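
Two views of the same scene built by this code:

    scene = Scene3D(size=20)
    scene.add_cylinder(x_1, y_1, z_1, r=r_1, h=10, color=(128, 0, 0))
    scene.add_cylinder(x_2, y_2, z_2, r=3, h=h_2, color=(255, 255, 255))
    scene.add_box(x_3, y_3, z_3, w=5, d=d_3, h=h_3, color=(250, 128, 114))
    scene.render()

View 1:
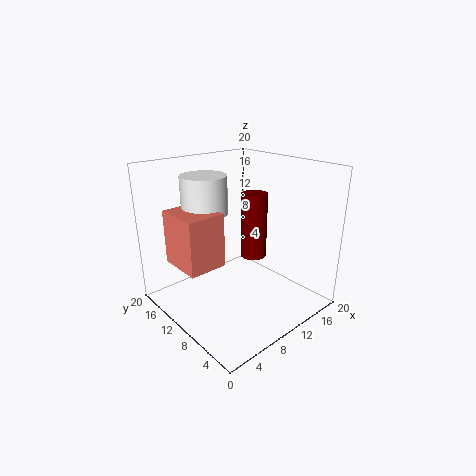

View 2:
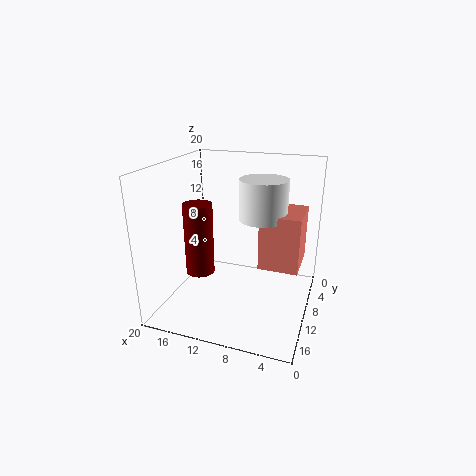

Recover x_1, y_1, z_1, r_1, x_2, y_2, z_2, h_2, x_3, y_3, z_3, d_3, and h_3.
x_1 = 15; y_1 = 12; z_1 = 5; r_1 = 2; x_2 = 6; y_2 = 12; z_2 = 14; h_2 = 5; x_3 = 1; y_3 = 8; z_3 = 8; d_3 = 6; h_3 = 7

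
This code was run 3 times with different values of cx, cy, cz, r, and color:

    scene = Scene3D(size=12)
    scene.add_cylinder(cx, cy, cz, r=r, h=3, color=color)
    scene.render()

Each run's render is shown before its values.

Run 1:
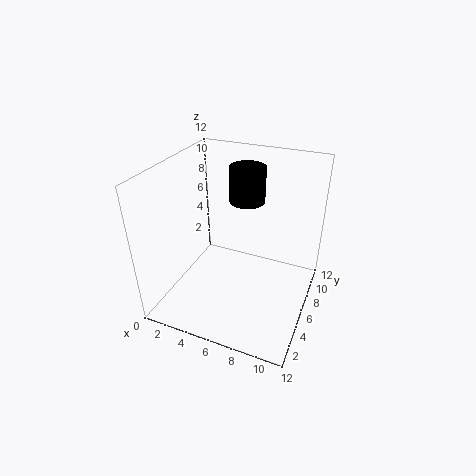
cx = 6
cy = 8
cz = 8.5
r = 1.5
color = 'black'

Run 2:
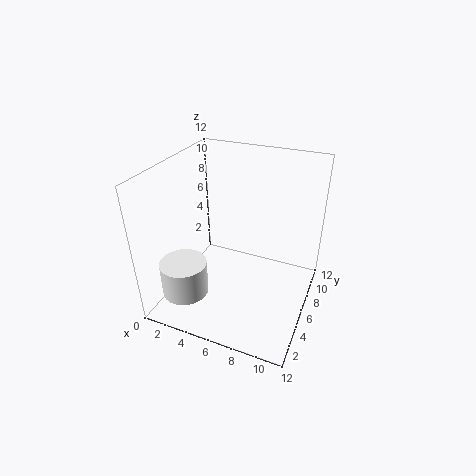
cx = 2
cy = 3.5
cz = 1
r = 2
color = 'white'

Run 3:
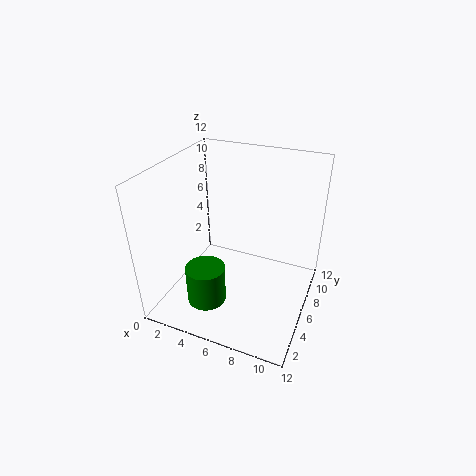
cx = 5
cy = 2
cz = 2.5
r = 1.5
color = 'green'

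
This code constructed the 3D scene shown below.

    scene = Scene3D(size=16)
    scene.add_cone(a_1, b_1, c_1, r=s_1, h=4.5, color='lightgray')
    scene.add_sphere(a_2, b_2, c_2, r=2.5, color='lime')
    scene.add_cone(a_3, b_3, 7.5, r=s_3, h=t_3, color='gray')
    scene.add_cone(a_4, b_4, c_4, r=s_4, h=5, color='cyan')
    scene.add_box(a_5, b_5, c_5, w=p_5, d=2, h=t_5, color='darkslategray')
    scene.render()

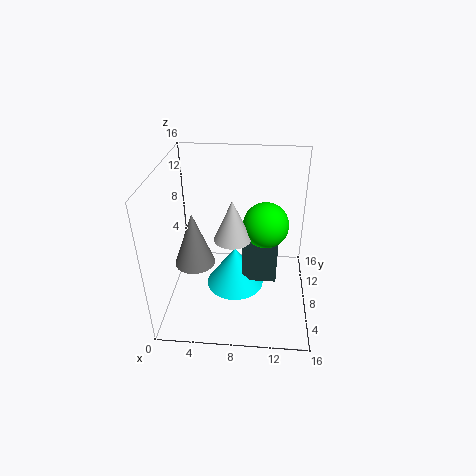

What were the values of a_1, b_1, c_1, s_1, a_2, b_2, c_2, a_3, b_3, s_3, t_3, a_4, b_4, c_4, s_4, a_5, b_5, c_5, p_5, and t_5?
a_1 = 7.5, b_1 = 7, c_1 = 8.5, s_1 = 2, a_2 = 11, b_2 = 8.5, c_2 = 9.5, a_3 = 4, b_3 = 4, s_3 = 2, t_3 = 5.5, a_4 = 7.5, b_4 = 9.5, c_4 = 0.5, s_4 = 3.5, a_5 = 8.5, b_5 = 8, c_5 = 2, p_5 = 4, t_5 = 6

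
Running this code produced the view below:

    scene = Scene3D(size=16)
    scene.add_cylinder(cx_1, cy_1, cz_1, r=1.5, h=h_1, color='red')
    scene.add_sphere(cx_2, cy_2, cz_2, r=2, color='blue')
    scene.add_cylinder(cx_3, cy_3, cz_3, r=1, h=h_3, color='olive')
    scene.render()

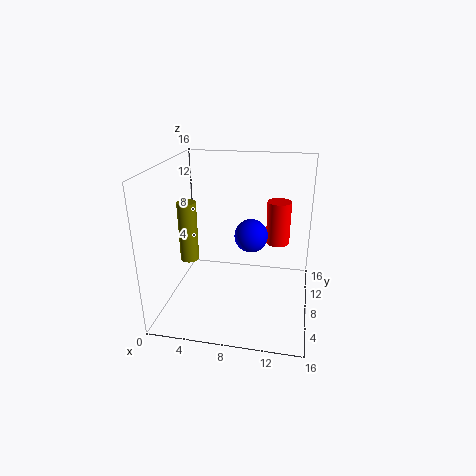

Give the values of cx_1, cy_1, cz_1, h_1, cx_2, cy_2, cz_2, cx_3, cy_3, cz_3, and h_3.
cx_1 = 12; cy_1 = 14; cz_1 = 5; h_1 = 5.5; cx_2 = 9; cy_2 = 11; cz_2 = 7; cx_3 = 3; cy_3 = 6; cz_3 = 6; h_3 = 6.5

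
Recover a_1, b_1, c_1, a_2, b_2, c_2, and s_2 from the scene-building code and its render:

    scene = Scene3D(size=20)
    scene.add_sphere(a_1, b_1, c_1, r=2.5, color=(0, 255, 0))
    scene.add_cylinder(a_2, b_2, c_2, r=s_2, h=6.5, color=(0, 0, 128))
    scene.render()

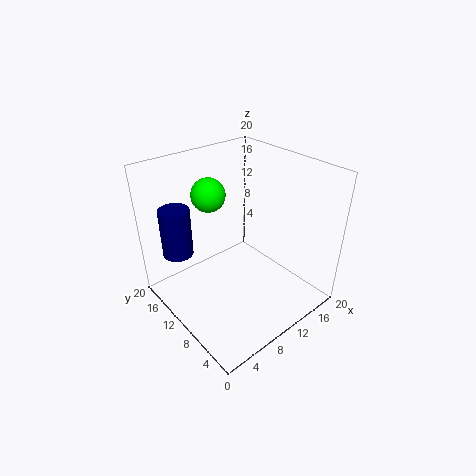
a_1 = 9.5, b_1 = 16, c_1 = 14.5, a_2 = 2.5, b_2 = 13.5, c_2 = 9, s_2 = 2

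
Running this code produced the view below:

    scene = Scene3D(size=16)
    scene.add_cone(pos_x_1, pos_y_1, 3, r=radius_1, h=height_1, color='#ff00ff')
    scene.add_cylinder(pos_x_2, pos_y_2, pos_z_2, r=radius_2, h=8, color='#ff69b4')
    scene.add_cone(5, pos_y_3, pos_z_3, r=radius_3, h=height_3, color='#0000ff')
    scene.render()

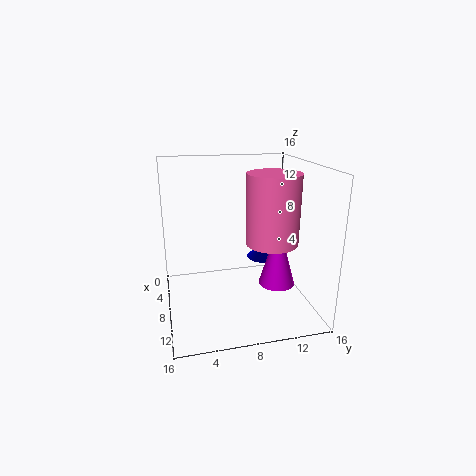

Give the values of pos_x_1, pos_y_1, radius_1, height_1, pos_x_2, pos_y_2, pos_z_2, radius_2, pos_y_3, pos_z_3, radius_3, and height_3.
pos_x_1 = 10
pos_y_1 = 12
radius_1 = 2
height_1 = 7
pos_x_2 = 8
pos_y_2 = 12
pos_z_2 = 7
radius_2 = 3
pos_y_3 = 12
pos_z_3 = 4
radius_3 = 2
height_3 = 2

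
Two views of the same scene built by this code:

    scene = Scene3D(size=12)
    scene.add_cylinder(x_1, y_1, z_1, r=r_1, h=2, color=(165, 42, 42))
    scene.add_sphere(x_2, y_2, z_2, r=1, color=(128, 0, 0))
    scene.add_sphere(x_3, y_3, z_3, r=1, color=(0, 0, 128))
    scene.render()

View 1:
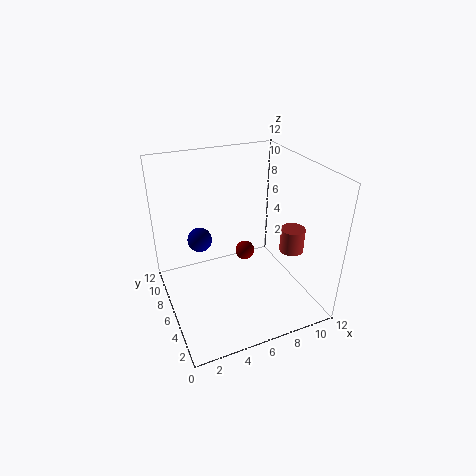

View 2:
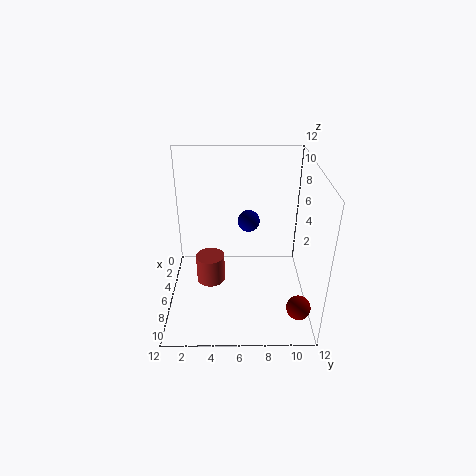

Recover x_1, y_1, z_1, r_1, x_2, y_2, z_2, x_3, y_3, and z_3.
x_1 = 10
y_1 = 4
z_1 = 5
r_1 = 1
x_2 = 9
y_2 = 11
z_2 = 1
x_3 = 3
y_3 = 7
z_3 = 6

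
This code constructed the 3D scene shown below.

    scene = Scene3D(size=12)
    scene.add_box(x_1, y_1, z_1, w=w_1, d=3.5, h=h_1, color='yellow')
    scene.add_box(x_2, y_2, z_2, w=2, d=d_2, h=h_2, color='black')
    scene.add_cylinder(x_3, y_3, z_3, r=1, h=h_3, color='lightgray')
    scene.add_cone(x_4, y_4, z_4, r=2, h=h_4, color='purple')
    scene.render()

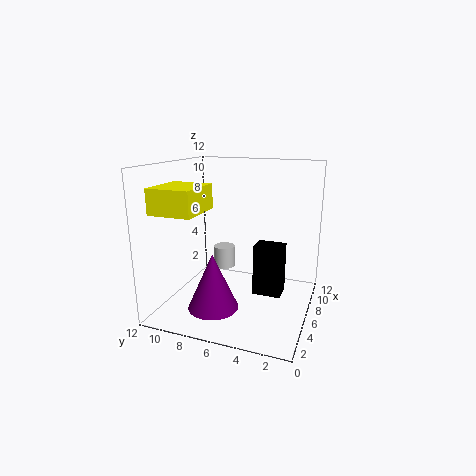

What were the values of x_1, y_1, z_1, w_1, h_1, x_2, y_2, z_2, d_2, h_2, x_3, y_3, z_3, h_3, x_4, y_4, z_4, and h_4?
x_1 = 1.5; y_1 = 8; z_1 = 8.5; w_1 = 4; h_1 = 2; x_2 = 7; y_2 = 2.5; z_2 = 0.5; d_2 = 2.5; h_2 = 4.5; x_3 = 9; y_3 = 8.5; z_3 = 2; h_3 = 2; x_4 = 3; y_4 = 7; z_4 = 1; h_4 = 4.5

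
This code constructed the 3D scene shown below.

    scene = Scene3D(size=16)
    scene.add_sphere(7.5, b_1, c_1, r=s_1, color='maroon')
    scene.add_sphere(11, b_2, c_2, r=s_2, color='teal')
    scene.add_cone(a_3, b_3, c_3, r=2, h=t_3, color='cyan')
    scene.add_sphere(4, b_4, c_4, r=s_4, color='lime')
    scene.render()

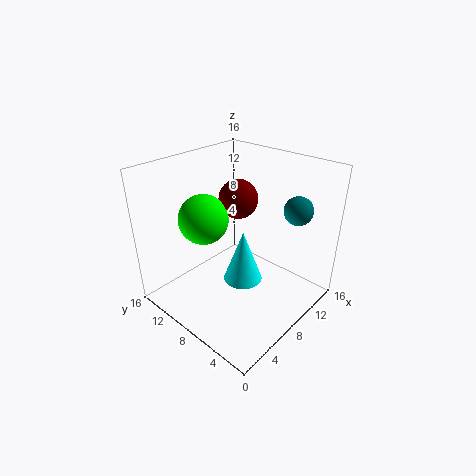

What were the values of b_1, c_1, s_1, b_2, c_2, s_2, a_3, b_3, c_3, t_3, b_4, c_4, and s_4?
b_1 = 7.5, c_1 = 13, s_1 = 2, b_2 = 2.5, c_2 = 12, s_2 = 1.5, a_3 = 6, b_3 = 5.5, c_3 = 5, t_3 = 5.5, b_4 = 9, c_4 = 11.5, s_4 = 2.5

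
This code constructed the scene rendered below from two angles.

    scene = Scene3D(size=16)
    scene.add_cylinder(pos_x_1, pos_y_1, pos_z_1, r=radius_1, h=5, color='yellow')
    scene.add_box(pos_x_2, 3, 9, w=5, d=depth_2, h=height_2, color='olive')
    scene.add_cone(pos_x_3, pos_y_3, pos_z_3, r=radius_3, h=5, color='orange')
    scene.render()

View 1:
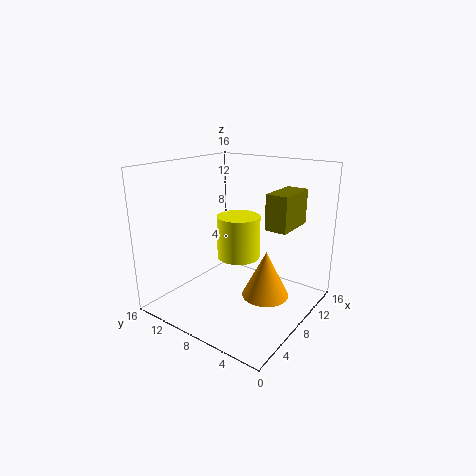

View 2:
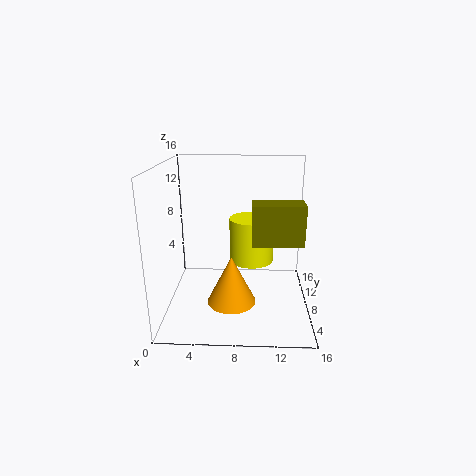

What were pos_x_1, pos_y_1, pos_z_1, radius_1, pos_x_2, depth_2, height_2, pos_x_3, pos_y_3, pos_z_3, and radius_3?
pos_x_1 = 9.5, pos_y_1 = 9, pos_z_1 = 5, radius_1 = 2.5, pos_x_2 = 9.5, depth_2 = 2.5, height_2 = 4, pos_x_3 = 7.5, pos_y_3 = 4, pos_z_3 = 2.5, radius_3 = 2.5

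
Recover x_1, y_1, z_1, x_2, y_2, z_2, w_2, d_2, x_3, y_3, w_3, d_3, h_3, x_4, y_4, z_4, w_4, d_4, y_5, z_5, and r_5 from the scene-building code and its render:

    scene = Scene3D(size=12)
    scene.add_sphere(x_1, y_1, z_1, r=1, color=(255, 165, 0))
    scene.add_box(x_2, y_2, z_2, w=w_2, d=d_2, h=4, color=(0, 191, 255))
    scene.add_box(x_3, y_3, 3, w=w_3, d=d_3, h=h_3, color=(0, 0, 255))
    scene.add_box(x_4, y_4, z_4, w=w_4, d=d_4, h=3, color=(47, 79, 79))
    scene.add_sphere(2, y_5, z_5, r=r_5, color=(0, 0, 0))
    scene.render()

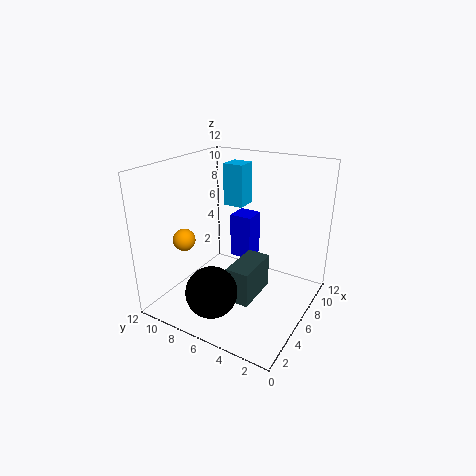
x_1 = 5, y_1 = 11, z_1 = 5, x_2 = 10, y_2 = 8, z_2 = 7, w_2 = 2, d_2 = 2, x_3 = 8, y_3 = 6, w_3 = 2, d_3 = 2, h_3 = 4, x_4 = 4, y_4 = 4, z_4 = 1, w_4 = 4, d_4 = 2, y_5 = 6, z_5 = 3, r_5 = 2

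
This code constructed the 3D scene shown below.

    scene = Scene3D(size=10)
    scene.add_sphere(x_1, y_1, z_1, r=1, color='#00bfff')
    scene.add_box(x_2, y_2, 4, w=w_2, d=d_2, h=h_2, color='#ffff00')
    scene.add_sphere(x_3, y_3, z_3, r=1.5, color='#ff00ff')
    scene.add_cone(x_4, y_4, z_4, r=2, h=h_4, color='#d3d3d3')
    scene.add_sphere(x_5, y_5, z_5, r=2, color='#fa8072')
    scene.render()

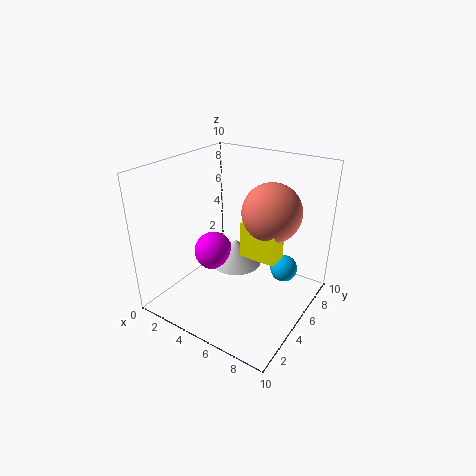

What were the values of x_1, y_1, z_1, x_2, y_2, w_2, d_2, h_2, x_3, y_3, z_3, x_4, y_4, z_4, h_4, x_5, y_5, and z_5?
x_1 = 7.5; y_1 = 7.5; z_1 = 2; x_2 = 5.5; y_2 = 4.5; w_2 = 2.5; d_2 = 1.5; h_2 = 2.5; x_3 = 2; y_3 = 6; z_3 = 2.5; x_4 = 3.5; y_4 = 7; z_4 = 1.5; h_4 = 2; x_5 = 7; y_5 = 6; z_5 = 7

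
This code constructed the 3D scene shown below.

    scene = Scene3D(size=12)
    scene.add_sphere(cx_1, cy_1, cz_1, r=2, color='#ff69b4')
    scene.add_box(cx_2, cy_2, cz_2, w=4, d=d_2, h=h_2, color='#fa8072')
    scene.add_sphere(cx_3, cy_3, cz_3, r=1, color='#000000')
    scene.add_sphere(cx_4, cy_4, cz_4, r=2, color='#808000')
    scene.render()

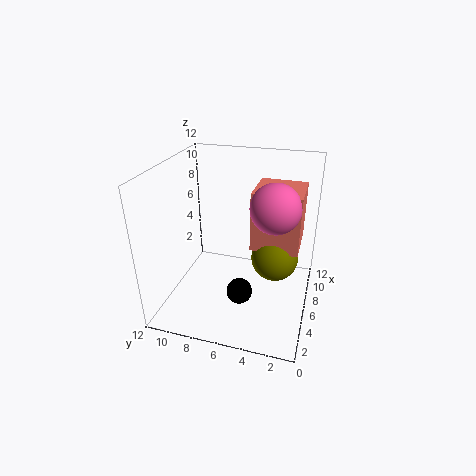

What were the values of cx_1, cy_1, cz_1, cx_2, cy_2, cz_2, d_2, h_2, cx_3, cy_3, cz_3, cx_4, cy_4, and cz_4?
cx_1 = 6, cy_1 = 3, cz_1 = 9, cx_2 = 6, cy_2 = 1, cz_2 = 5, d_2 = 4, h_2 = 5, cx_3 = 3, cy_3 = 5, cz_3 = 3, cx_4 = 7, cy_4 = 3, cz_4 = 4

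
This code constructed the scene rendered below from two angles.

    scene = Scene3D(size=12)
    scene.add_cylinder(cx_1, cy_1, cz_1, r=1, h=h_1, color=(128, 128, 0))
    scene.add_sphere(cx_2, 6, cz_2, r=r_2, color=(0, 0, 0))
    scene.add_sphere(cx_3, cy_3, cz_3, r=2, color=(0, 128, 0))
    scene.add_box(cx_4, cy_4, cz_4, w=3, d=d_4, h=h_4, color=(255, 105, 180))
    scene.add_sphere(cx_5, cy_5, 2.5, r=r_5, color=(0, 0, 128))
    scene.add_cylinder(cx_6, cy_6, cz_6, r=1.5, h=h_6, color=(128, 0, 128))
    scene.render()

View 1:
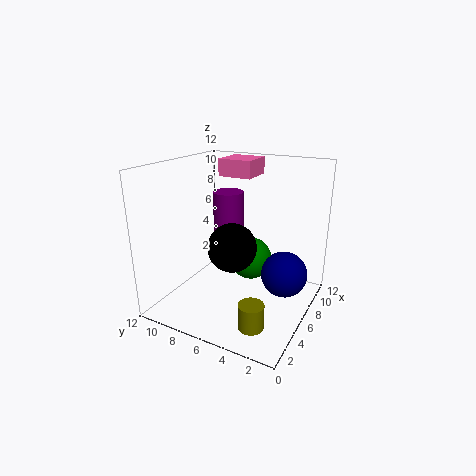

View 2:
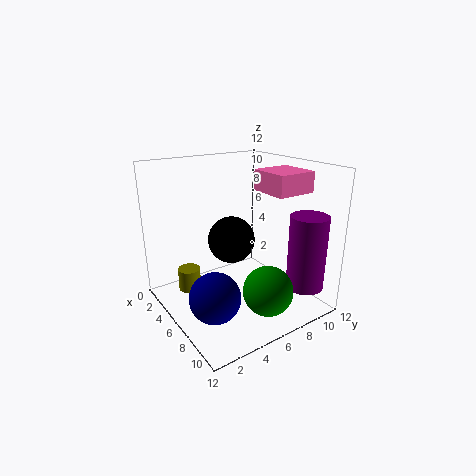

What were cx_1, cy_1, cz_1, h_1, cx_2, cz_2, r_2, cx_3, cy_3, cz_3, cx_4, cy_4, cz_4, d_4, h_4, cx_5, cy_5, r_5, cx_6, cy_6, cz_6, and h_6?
cx_1 = 2.5, cy_1 = 3, cz_1 = 0.5, h_1 = 2, cx_2 = 5, cz_2 = 5.5, r_2 = 2, cx_3 = 9.5, cy_3 = 6.5, cz_3 = 2.5, cx_4 = 8, cy_4 = 6, cz_4 = 10.5, d_4 = 3, h_4 = 1.5, cx_5 = 8, cy_5 = 2.5, r_5 = 2, cx_6 = 10.5, cy_6 = 9.5, cz_6 = 2.5, h_6 = 6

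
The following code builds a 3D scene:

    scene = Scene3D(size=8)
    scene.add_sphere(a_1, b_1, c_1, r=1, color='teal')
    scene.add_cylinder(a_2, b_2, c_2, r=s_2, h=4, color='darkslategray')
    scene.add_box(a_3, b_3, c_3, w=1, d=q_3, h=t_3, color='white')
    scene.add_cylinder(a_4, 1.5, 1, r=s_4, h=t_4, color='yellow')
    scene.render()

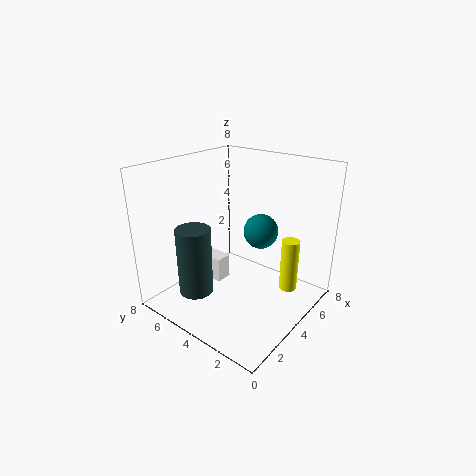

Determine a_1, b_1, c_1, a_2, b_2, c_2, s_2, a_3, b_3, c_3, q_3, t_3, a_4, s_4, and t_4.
a_1 = 5.5; b_1 = 3.5; c_1 = 4; a_2 = 2.5; b_2 = 6; c_2 = 0.5; s_2 = 1; a_3 = 4; b_3 = 5.5; c_3 = 0.5; q_3 = 1.5; t_3 = 1.5; a_4 = 5.5; s_4 = 0.5; t_4 = 3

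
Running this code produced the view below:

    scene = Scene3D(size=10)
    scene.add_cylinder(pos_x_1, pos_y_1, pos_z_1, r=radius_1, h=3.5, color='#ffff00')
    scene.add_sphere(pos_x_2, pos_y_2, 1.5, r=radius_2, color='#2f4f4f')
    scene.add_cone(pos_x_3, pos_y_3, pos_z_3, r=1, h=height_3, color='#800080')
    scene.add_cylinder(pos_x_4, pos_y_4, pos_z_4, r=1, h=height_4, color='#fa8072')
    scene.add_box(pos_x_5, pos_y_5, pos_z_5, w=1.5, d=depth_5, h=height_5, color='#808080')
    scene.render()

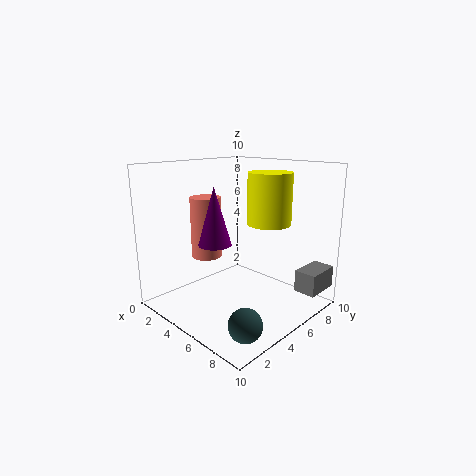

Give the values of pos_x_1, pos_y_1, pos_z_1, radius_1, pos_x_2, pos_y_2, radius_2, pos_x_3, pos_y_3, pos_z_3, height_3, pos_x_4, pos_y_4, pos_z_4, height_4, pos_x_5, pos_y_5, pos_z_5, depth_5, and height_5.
pos_x_1 = 6.5
pos_y_1 = 6.5
pos_z_1 = 6
radius_1 = 1.5
pos_x_2 = 9
pos_y_2 = 1.5
radius_2 = 1
pos_x_3 = 6
pos_y_3 = 2
pos_z_3 = 5.5
height_3 = 3.5
pos_x_4 = 4
pos_y_4 = 3
pos_z_4 = 4
height_4 = 4
pos_x_5 = 8.5
pos_y_5 = 7
pos_z_5 = 1.5
depth_5 = 2.5
height_5 = 1.5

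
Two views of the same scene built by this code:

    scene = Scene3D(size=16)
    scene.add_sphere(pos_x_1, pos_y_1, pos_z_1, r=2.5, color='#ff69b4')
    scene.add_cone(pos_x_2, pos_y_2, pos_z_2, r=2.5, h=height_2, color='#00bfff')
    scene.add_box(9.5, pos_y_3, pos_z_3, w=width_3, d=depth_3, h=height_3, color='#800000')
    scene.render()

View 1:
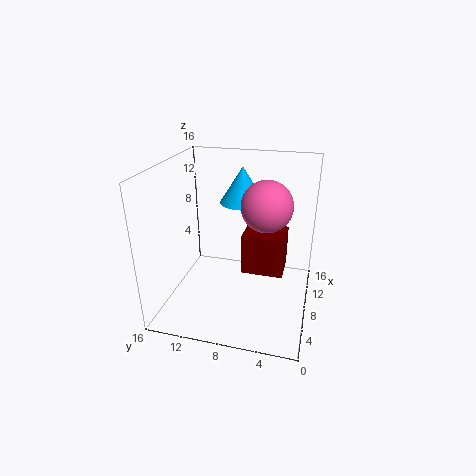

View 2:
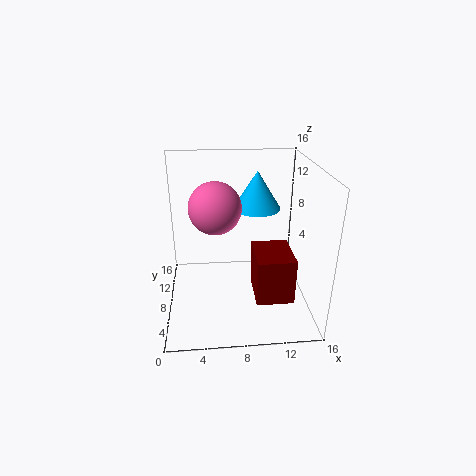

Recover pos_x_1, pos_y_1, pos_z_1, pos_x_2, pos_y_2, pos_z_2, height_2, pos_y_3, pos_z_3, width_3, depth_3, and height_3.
pos_x_1 = 5.5, pos_y_1 = 4.5, pos_z_1 = 13, pos_x_2 = 10, pos_y_2 = 8, pos_z_2 = 11.5, height_2 = 4, pos_y_3 = 3, pos_z_3 = 2.5, width_3 = 4, depth_3 = 5, height_3 = 5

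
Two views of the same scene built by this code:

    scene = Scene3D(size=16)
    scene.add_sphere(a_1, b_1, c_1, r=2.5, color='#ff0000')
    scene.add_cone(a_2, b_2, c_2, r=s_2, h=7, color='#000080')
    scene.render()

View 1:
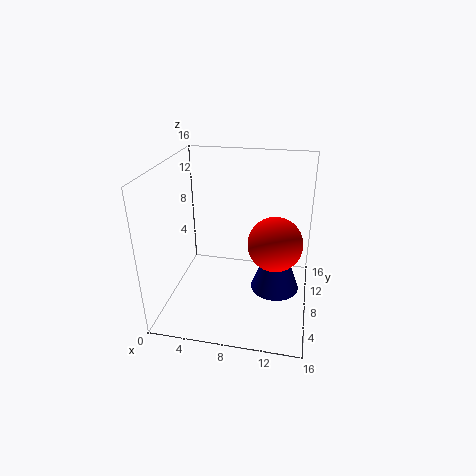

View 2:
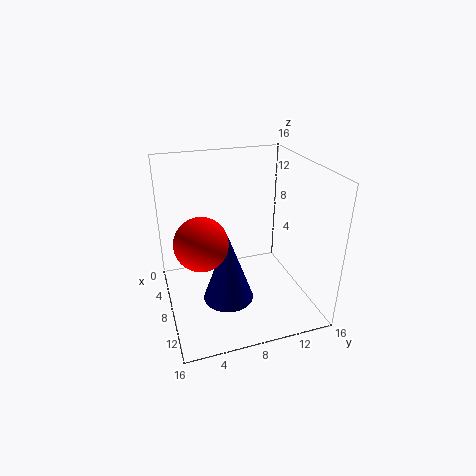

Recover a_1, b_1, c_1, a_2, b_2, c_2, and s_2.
a_1 = 12.5, b_1 = 3, c_1 = 10.5, a_2 = 12.5, b_2 = 5.5, c_2 = 4, s_2 = 2.5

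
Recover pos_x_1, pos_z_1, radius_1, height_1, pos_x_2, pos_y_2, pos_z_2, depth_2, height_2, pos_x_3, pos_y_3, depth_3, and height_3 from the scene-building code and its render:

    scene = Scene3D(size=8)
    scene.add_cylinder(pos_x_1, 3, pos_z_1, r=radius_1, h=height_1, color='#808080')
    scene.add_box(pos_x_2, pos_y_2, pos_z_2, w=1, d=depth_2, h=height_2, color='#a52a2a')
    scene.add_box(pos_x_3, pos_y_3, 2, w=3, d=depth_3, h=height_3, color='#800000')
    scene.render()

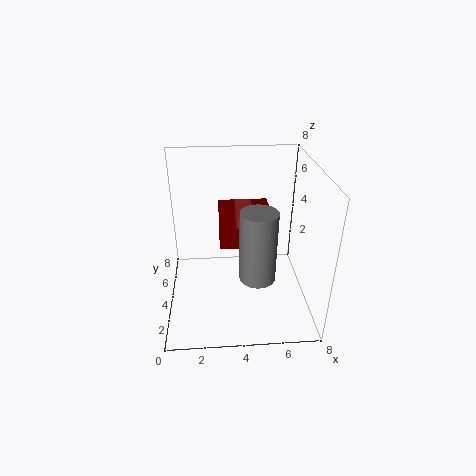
pos_x_1 = 5, pos_z_1 = 2, radius_1 = 1, height_1 = 4, pos_x_2 = 4, pos_y_2 = 5, pos_z_2 = 4, depth_2 = 2, height_2 = 1, pos_x_3 = 3, pos_y_3 = 6, depth_3 = 1, height_3 = 3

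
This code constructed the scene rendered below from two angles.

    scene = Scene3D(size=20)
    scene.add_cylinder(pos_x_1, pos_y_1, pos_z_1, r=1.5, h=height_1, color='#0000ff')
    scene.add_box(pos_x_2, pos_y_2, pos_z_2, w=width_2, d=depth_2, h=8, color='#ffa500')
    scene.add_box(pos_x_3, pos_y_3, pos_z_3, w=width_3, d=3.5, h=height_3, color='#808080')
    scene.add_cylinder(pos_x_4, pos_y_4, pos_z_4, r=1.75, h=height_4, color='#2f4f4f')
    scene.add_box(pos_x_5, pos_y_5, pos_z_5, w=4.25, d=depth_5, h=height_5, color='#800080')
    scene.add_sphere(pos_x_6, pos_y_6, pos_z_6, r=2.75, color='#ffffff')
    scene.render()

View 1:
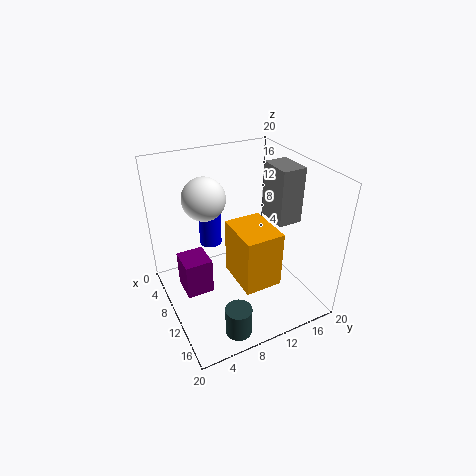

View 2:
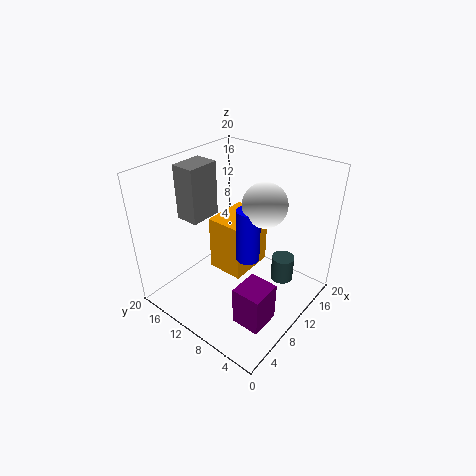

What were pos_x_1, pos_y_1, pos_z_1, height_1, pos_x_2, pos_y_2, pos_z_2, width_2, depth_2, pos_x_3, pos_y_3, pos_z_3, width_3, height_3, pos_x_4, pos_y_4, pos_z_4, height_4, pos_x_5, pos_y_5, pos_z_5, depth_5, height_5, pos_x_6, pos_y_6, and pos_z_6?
pos_x_1 = 8
pos_y_1 = 6.75
pos_z_1 = 9.25
height_1 = 7
pos_x_2 = 8.5
pos_y_2 = 8.75
pos_z_2 = 4.25
width_2 = 6.75
depth_2 = 5.25
pos_x_3 = 7.25
pos_y_3 = 15.5
pos_z_3 = 11.25
width_3 = 4.75
height_3 = 8
pos_x_4 = 17
pos_y_4 = 6.5
pos_z_4 = 0.25
height_4 = 4
pos_x_5 = 4.5
pos_y_5 = 2.5
pos_z_5 = 0.75
depth_5 = 4
height_5 = 5.5
pos_x_6 = 9.5
pos_y_6 = 5.5
pos_z_6 = 16.75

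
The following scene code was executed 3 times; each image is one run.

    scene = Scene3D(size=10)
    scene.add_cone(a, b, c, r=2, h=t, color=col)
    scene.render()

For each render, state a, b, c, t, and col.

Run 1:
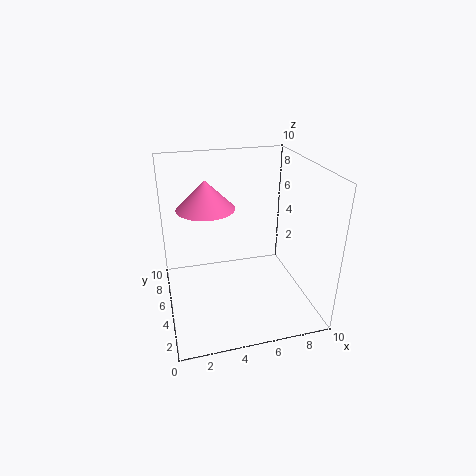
a = 3, b = 6, c = 7, t = 2, col = 'hotpink'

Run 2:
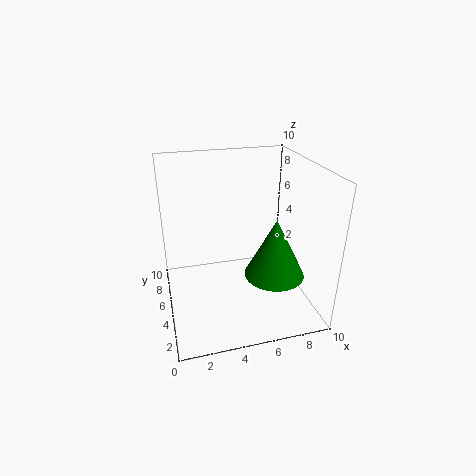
a = 7, b = 3, c = 3, t = 4, col = 'green'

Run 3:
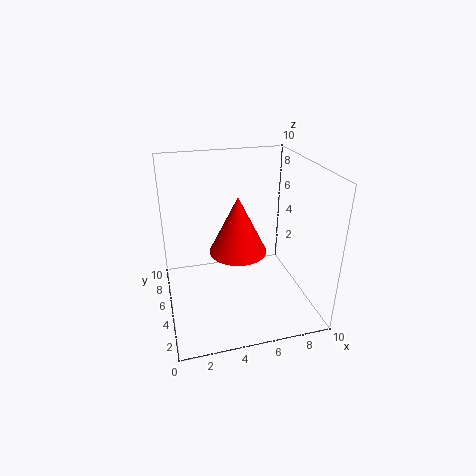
a = 5, b = 5, c = 4, t = 4, col = 'red'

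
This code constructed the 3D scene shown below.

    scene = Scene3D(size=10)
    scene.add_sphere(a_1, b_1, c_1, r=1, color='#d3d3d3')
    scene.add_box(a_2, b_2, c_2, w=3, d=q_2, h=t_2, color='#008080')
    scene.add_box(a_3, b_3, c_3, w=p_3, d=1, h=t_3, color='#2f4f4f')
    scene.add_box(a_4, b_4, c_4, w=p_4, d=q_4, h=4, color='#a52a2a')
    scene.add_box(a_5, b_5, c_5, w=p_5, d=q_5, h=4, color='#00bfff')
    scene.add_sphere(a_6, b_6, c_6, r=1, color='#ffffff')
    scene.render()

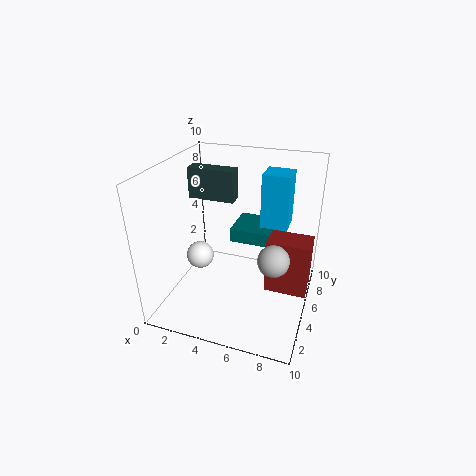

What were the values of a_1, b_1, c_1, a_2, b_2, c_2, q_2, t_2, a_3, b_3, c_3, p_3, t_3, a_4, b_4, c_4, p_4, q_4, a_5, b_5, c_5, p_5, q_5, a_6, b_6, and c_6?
a_1 = 8, b_1 = 3, c_1 = 5, a_2 = 4, b_2 = 6, c_2 = 4, q_2 = 3, t_2 = 1, a_3 = 2, b_3 = 4, c_3 = 8, p_3 = 3, t_3 = 2, a_4 = 7, b_4 = 5, c_4 = 1, p_4 = 3, q_4 = 2, a_5 = 6, b_5 = 7, c_5 = 5, p_5 = 2, q_5 = 2, a_6 = 2, b_6 = 5, c_6 = 3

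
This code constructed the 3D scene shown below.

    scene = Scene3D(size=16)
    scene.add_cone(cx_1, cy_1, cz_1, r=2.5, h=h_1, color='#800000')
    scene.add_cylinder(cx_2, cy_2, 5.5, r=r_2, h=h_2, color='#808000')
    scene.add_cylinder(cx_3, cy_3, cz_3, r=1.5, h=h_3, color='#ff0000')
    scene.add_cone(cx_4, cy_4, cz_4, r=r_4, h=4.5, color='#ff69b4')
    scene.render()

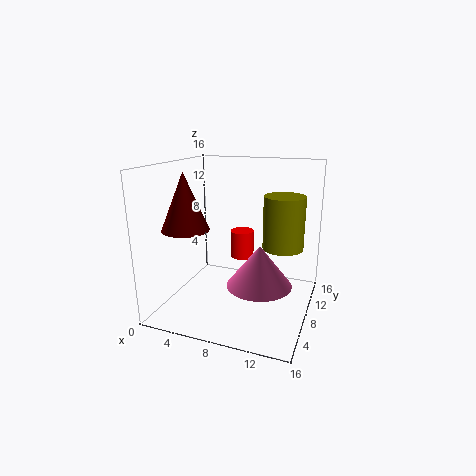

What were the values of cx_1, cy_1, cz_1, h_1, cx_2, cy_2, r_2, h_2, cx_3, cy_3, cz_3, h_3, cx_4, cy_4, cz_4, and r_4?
cx_1 = 3.5
cy_1 = 4.5
cz_1 = 9.5
h_1 = 6
cx_2 = 12
cy_2 = 13
r_2 = 2.5
h_2 = 6.5
cx_3 = 6.5
cy_3 = 13.5
cz_3 = 3.5
h_3 = 3.5
cx_4 = 11
cy_4 = 6.5
cz_4 = 3.5
r_4 = 3.5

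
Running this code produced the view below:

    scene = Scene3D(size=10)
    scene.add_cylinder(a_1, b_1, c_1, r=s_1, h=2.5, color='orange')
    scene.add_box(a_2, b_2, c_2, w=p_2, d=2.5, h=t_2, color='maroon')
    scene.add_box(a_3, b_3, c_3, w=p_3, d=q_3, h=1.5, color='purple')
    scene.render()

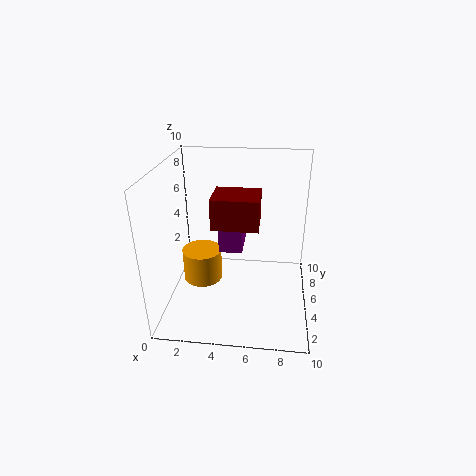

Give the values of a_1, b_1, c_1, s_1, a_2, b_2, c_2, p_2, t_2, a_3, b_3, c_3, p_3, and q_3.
a_1 = 2, b_1 = 6.5, c_1 = 0.5, s_1 = 1.5, a_2 = 3.5, b_2 = 3, c_2 = 6.5, p_2 = 3, t_2 = 2, a_3 = 4, b_3 = 3, c_3 = 5, p_3 = 1.5, q_3 = 2.5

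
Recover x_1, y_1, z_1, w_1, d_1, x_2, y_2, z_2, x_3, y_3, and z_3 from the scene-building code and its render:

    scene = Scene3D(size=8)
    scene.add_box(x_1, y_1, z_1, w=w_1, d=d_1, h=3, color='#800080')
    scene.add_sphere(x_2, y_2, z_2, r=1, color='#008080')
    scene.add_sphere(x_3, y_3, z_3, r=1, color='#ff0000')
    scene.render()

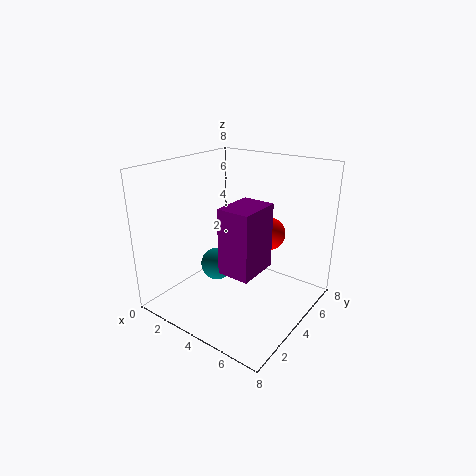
x_1 = 5.5, y_1 = 0.5, z_1 = 4, w_1 = 1.5, d_1 = 2, x_2 = 2, y_2 = 4.5, z_2 = 1.5, x_3 = 4.5, y_3 = 6.5, z_3 = 3.5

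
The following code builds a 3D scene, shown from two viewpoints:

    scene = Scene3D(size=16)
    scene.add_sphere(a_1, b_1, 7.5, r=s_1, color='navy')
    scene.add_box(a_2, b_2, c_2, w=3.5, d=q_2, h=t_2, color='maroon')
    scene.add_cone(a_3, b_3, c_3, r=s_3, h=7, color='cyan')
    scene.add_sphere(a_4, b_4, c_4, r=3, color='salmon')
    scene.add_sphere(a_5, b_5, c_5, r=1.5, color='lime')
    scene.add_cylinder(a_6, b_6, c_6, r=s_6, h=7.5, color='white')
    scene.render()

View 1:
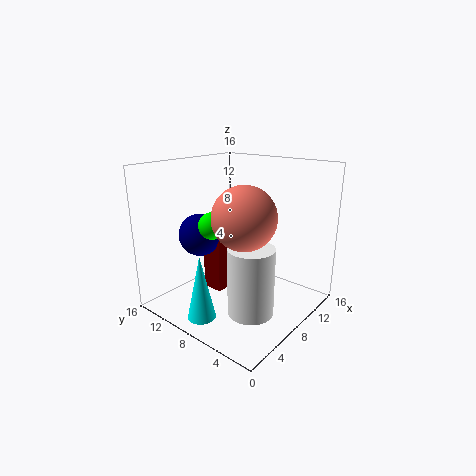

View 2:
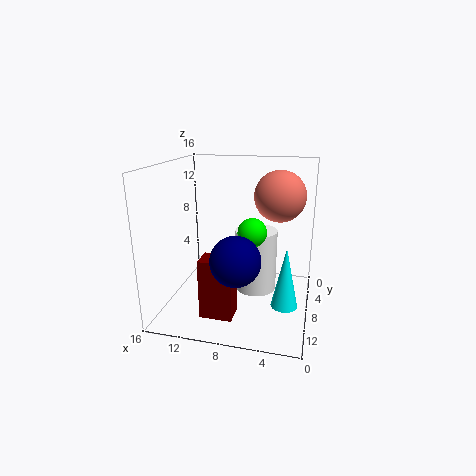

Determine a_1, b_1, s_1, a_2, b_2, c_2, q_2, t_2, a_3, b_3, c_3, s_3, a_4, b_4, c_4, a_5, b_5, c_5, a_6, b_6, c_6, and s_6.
a_1 = 7
b_1 = 13
s_1 = 2.5
a_2 = 7.5
b_2 = 10.5
c_2 = 0.5
q_2 = 2.5
t_2 = 6.5
a_3 = 2.5
b_3 = 8.5
c_3 = 0.5
s_3 = 1.5
a_4 = 4
b_4 = 4
c_4 = 12
a_5 = 6
b_5 = 10
c_5 = 9.5
a_6 = 6.5
b_6 = 5
c_6 = 0.5
s_6 = 2.5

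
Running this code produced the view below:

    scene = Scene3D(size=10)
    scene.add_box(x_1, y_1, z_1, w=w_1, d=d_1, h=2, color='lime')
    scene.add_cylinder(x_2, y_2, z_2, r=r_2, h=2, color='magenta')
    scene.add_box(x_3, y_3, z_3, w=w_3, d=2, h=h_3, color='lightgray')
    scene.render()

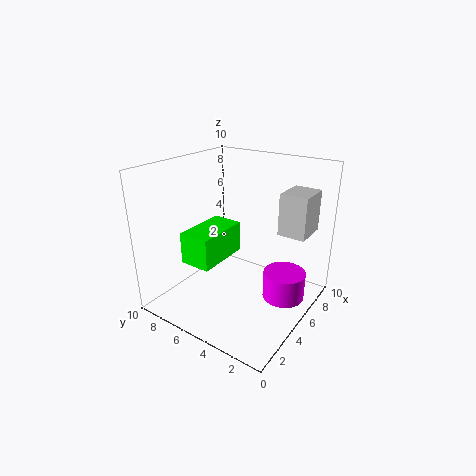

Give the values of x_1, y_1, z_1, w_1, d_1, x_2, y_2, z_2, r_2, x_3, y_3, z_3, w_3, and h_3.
x_1 = 1; y_1 = 4.5; z_1 = 4.5; w_1 = 3.5; d_1 = 2; x_2 = 6.5; y_2 = 2; z_2 = 0.5; r_2 = 1.5; x_3 = 7; y_3 = 1; z_3 = 5; w_3 = 2.5; h_3 = 3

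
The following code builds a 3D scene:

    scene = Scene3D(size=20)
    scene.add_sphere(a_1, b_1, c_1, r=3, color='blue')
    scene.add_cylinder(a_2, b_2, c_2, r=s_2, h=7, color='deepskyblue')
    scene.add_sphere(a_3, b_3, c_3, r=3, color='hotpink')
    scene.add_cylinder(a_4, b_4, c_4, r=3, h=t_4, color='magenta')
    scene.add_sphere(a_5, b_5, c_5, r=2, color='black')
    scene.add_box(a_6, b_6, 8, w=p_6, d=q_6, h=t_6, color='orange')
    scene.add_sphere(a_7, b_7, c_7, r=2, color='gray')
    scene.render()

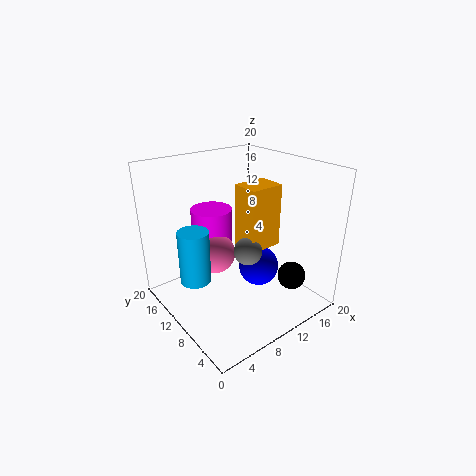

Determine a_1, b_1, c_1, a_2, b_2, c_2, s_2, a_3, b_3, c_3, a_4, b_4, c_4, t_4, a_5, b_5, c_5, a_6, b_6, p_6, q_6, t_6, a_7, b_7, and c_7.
a_1 = 14, b_1 = 10, c_1 = 4, a_2 = 3, b_2 = 10, c_2 = 6, s_2 = 2, a_3 = 8, b_3 = 13, c_3 = 7, a_4 = 9, b_4 = 15, c_4 = 6, t_4 = 7, a_5 = 16, b_5 = 5, c_5 = 4, a_6 = 11, b_6 = 8, p_6 = 5, q_6 = 4, t_6 = 9, a_7 = 11, b_7 = 9, c_7 = 8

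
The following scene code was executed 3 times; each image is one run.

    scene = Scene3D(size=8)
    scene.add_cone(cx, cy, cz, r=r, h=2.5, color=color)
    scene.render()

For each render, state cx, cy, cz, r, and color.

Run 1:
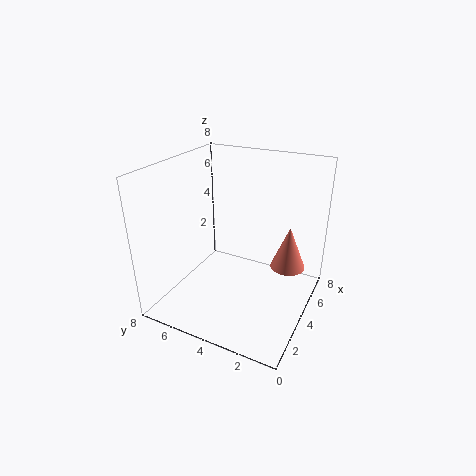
cx = 5.5, cy = 1.5, cz = 2, r = 1, color = 'salmon'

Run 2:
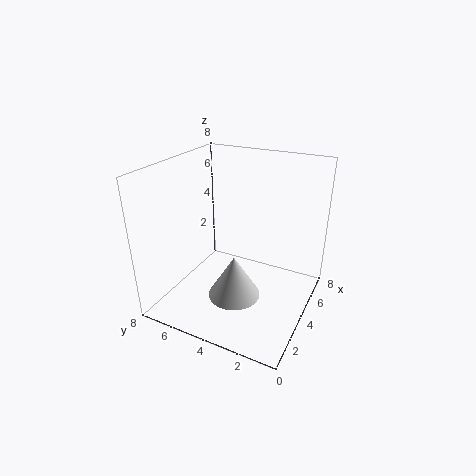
cx = 3.5, cy = 4, cz = 0.5, r = 1.5, color = 'lightgray'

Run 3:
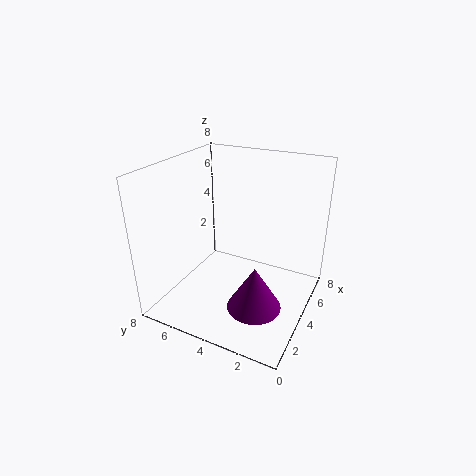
cx = 3, cy = 2.5, cz = 0.5, r = 1.5, color = 'purple'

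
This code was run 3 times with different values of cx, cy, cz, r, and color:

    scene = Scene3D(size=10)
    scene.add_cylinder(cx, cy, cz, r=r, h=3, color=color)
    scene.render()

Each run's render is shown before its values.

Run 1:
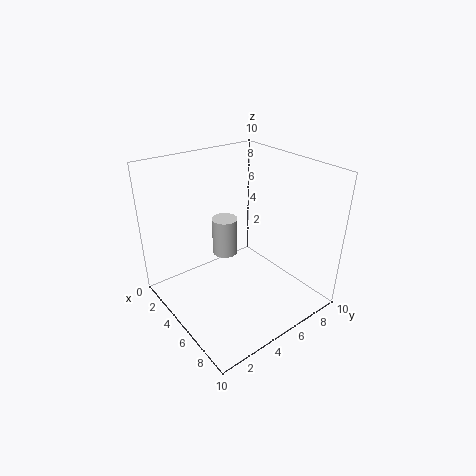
cx = 2, cy = 6, cz = 2, r = 1, color = 'lightgray'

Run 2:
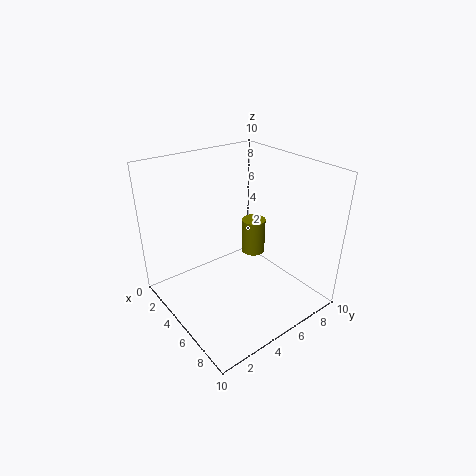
cx = 2, cy = 9, cz = 1, r = 1, color = 'olive'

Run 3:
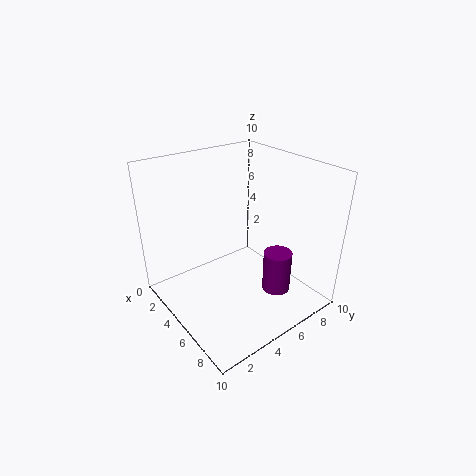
cx = 7, cy = 7, cz = 1, r = 1, color = 'purple'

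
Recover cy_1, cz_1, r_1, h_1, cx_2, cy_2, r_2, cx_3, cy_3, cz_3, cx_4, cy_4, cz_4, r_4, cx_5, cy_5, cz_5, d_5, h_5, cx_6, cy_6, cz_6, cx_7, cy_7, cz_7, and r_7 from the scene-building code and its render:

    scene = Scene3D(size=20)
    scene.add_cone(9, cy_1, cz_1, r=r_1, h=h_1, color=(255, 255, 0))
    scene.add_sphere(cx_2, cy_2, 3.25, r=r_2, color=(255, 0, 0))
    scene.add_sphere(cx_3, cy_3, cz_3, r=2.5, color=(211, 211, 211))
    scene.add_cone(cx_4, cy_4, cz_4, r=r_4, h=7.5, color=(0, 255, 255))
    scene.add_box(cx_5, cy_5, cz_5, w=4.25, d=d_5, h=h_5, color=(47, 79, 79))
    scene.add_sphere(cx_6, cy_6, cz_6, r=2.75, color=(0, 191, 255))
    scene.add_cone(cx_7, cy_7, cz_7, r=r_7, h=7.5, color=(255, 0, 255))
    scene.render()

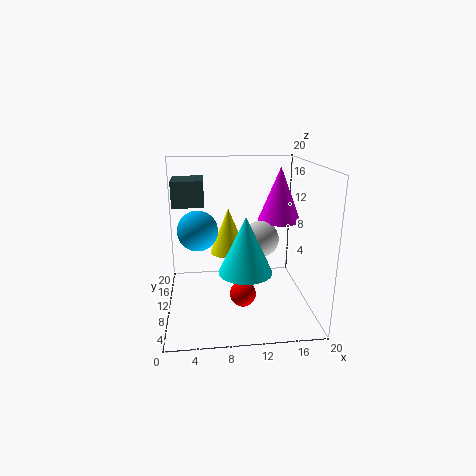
cy_1 = 13.75; cz_1 = 6.5; r_1 = 2.75; h_1 = 6.75; cx_2 = 10.25; cy_2 = 6.5; r_2 = 1.75; cx_3 = 13; cy_3 = 9.25; cz_3 = 10; cx_4 = 10.5; cy_4 = 6; cz_4 = 6.75; r_4 = 3.5; cx_5 = 1.25; cy_5 = 9.75; cz_5 = 14.5; d_5 = 4.75; h_5 = 3.5; cx_6 = 4.5; cy_6 = 10; cz_6 = 11.25; cx_7 = 16; cy_7 = 11.25; cz_7 = 12; r_7 = 3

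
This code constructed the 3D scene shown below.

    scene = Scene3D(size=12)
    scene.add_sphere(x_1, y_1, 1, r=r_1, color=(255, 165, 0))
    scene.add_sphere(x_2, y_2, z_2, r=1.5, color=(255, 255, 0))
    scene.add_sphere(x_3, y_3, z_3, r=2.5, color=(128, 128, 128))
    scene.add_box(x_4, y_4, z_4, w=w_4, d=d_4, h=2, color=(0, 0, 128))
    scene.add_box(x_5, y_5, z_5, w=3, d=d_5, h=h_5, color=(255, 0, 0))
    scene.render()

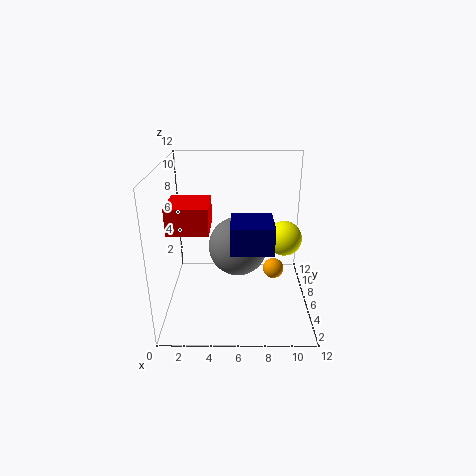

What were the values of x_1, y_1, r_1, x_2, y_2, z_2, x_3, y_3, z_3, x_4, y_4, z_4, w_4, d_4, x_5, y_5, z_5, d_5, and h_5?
x_1 = 9.5, y_1 = 9.5, r_1 = 1, x_2 = 10, y_2 = 7, z_2 = 5.5, x_3 = 6, y_3 = 6.5, z_3 = 5, x_4 = 5.5, y_4 = 1, z_4 = 7, w_4 = 3, d_4 = 3, x_5 = 1, y_5 = 2, z_5 = 8, d_5 = 3, h_5 = 2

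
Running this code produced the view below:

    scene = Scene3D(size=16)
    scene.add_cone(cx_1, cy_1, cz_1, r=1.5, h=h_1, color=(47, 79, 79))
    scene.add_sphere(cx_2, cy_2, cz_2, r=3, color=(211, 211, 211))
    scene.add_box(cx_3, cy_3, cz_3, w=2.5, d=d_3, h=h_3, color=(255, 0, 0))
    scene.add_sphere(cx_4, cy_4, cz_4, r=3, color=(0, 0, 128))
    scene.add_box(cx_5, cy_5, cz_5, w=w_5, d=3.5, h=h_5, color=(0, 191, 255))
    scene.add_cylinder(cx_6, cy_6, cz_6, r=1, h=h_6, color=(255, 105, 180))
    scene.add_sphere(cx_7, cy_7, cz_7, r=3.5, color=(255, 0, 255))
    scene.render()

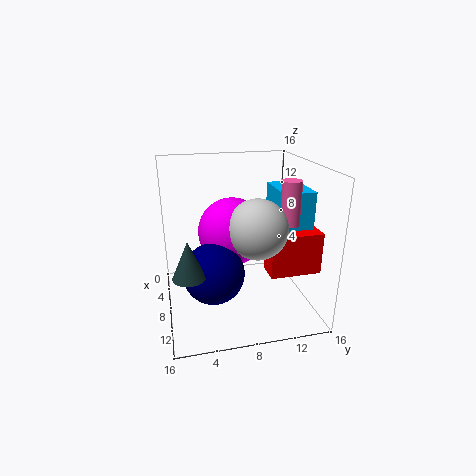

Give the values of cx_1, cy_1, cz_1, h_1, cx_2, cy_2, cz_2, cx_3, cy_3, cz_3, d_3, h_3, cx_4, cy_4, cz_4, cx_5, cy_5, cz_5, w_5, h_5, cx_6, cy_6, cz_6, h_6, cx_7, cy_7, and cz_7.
cx_1 = 14.5, cy_1 = 2, cz_1 = 7.5, h_1 = 3.5, cx_2 = 12, cy_2 = 9, cz_2 = 10.5, cx_3 = 10, cy_3 = 10.5, cz_3 = 5, d_3 = 5.5, h_3 = 4.5, cx_4 = 12.5, cy_4 = 4.5, cz_4 = 6.5, cx_5 = 5.5, cy_5 = 12, cz_5 = 9, w_5 = 5.5, h_5 = 4.5, cx_6 = 11.5, cy_6 = 12.5, cz_6 = 10.5, h_6 = 4.5, cx_7 = 9.5, cy_7 = 7, cz_7 = 9.5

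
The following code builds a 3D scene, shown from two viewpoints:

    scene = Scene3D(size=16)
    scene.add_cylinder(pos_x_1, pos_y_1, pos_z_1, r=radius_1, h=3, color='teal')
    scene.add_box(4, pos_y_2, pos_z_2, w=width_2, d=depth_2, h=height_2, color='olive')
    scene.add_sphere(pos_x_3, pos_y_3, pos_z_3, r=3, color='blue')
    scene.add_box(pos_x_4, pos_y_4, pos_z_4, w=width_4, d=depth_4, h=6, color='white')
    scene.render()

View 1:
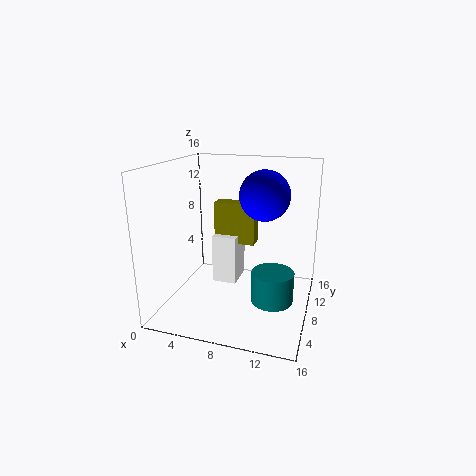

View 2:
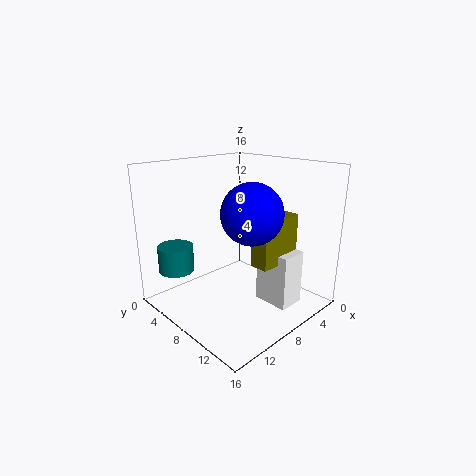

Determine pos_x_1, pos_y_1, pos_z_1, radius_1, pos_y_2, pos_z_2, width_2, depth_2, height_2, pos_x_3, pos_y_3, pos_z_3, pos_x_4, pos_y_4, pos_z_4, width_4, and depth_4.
pos_x_1 = 13; pos_y_1 = 3; pos_z_1 = 4; radius_1 = 2; pos_y_2 = 11; pos_z_2 = 6; width_2 = 5; depth_2 = 2; height_2 = 5; pos_x_3 = 10; pos_y_3 = 12; pos_z_3 = 12; pos_x_4 = 4; pos_y_4 = 10; pos_z_4 = 1; width_4 = 3; depth_4 = 4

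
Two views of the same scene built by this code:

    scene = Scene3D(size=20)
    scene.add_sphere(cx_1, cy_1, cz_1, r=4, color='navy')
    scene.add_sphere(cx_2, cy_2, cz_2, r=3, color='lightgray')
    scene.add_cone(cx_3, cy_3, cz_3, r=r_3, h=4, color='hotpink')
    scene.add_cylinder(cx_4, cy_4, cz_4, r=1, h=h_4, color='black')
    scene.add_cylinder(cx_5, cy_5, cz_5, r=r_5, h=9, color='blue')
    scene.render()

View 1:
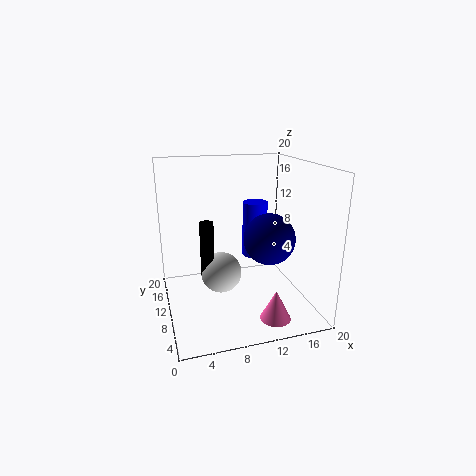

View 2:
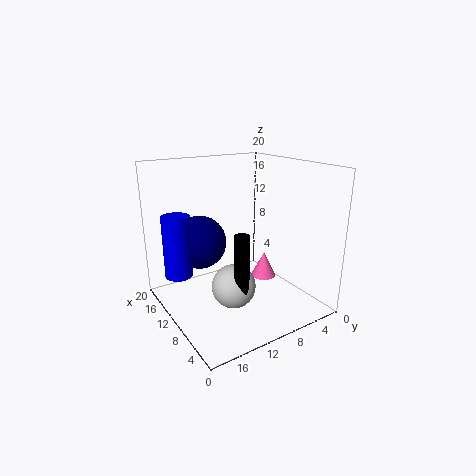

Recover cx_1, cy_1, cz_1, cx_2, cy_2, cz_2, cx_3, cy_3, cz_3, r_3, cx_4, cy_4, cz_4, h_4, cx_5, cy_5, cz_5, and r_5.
cx_1 = 16, cy_1 = 13, cz_1 = 8, cx_2 = 8, cy_2 = 12, cz_2 = 4, cx_3 = 13, cy_3 = 3, cz_3 = 1, r_3 = 2, cx_4 = 6, cy_4 = 12, cz_4 = 4, h_4 = 8, cx_5 = 15, cy_5 = 17, cz_5 = 4, r_5 = 2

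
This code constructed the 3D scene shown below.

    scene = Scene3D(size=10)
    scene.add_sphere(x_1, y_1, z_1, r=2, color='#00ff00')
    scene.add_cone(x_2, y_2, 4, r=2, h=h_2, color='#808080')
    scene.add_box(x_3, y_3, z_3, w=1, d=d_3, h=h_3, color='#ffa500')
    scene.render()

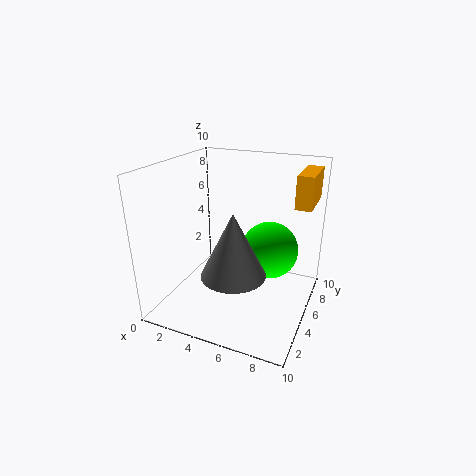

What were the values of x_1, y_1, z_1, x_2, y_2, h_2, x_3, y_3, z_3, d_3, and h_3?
x_1 = 7
y_1 = 6
z_1 = 4
x_2 = 6
y_2 = 2
h_2 = 4
x_3 = 9
y_3 = 4
z_3 = 8
d_3 = 3
h_3 = 2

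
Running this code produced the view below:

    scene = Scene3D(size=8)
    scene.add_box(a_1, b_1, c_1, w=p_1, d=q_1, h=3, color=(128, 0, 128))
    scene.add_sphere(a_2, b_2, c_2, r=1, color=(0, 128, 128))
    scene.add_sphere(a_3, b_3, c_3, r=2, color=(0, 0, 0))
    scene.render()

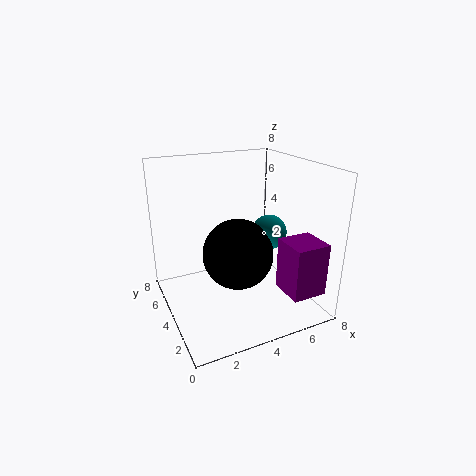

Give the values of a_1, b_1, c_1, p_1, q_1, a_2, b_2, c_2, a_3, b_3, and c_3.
a_1 = 6; b_1 = 1; c_1 = 1; p_1 = 2; q_1 = 2; a_2 = 6; b_2 = 4; c_2 = 4; a_3 = 4; b_3 = 4; c_3 = 3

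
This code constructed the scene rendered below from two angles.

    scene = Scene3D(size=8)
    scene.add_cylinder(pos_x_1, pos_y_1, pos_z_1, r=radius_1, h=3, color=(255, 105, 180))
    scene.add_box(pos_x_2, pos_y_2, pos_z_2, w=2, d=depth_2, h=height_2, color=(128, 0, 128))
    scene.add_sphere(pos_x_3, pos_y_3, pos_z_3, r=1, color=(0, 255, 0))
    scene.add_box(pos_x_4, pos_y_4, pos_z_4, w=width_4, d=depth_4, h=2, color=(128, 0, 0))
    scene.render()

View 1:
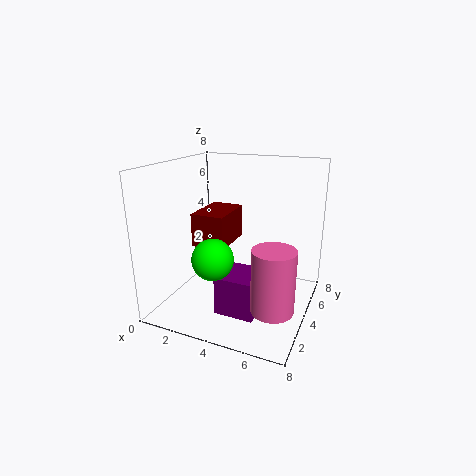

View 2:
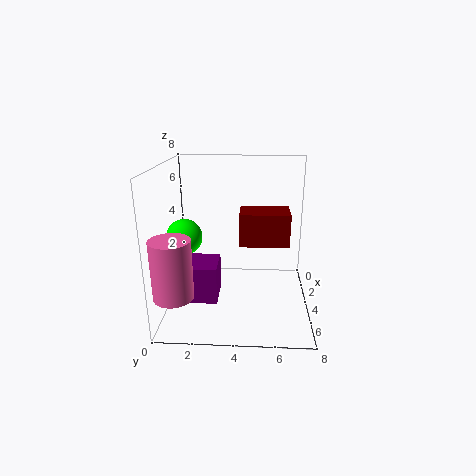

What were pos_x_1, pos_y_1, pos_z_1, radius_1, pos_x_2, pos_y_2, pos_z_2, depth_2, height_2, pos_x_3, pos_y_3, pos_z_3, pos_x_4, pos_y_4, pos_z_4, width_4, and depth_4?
pos_x_1 = 7, pos_y_1 = 1, pos_z_1 = 2, radius_1 = 1, pos_x_2 = 4, pos_y_2 = 1, pos_z_2 = 1, depth_2 = 2, height_2 = 2, pos_x_3 = 4, pos_y_3 = 1, pos_z_3 = 4, pos_x_4 = 1, pos_y_4 = 4, pos_z_4 = 3, width_4 = 2, depth_4 = 3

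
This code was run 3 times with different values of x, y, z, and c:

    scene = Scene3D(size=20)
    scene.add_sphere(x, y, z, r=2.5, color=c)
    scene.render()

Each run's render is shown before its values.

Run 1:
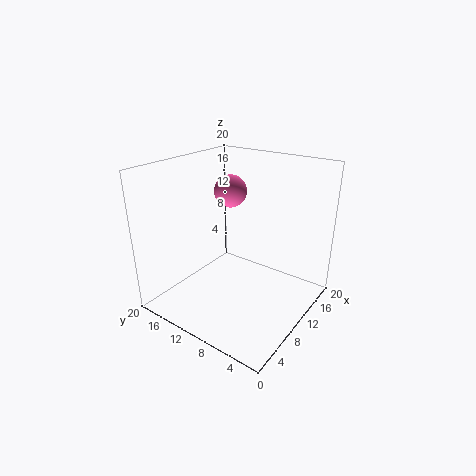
x = 15, y = 15, z = 14.5, c = 'hotpink'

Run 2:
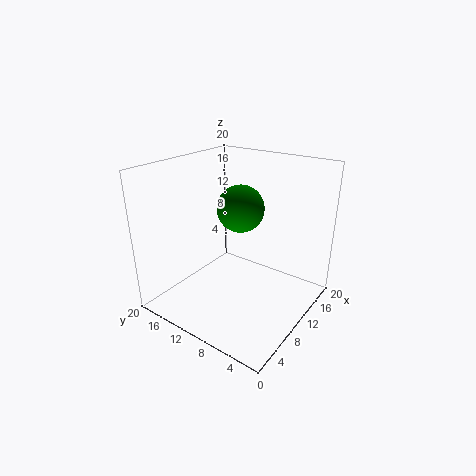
x = 3.5, y = 5, z = 17.5, c = 'green'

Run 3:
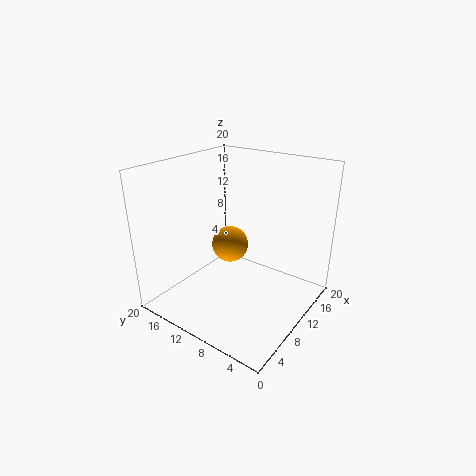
x = 9.5, y = 11, z = 9, c = 'orange'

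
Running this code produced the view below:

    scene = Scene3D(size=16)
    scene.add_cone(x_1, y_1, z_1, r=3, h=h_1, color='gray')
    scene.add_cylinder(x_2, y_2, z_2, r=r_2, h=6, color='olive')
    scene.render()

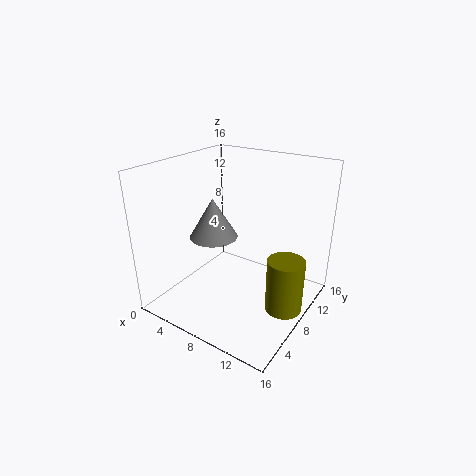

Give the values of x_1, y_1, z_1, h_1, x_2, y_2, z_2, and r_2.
x_1 = 3; y_1 = 10; z_1 = 6; h_1 = 5; x_2 = 14; y_2 = 8; z_2 = 1; r_2 = 2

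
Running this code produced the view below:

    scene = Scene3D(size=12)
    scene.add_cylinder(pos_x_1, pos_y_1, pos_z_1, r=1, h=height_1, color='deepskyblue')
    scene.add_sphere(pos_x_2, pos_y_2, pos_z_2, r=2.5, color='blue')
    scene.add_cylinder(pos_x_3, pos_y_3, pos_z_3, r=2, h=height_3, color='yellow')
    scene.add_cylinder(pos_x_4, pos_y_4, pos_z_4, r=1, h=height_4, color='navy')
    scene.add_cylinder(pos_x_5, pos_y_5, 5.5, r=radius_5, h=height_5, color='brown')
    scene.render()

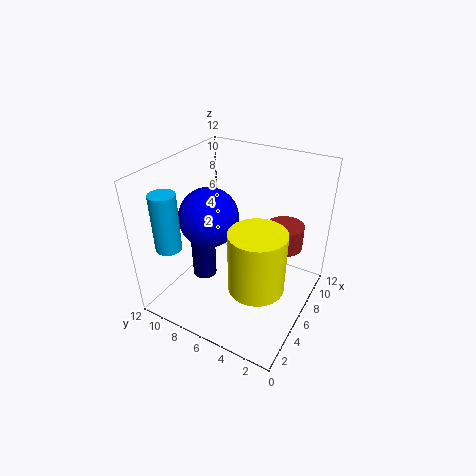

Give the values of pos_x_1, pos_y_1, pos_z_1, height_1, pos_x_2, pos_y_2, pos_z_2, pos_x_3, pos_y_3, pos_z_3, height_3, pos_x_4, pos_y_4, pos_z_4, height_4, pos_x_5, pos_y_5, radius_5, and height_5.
pos_x_1 = 1.5; pos_y_1 = 9.5; pos_z_1 = 6.5; height_1 = 4.5; pos_x_2 = 5.5; pos_y_2 = 8.5; pos_z_2 = 7.5; pos_x_3 = 2.5; pos_y_3 = 2.5; pos_z_3 = 5; height_3 = 4.5; pos_x_4 = 4.5; pos_y_4 = 8.5; pos_z_4 = 2.5; height_4 = 4.5; pos_x_5 = 7.5; pos_y_5 = 2.5; radius_5 = 1.5; height_5 = 2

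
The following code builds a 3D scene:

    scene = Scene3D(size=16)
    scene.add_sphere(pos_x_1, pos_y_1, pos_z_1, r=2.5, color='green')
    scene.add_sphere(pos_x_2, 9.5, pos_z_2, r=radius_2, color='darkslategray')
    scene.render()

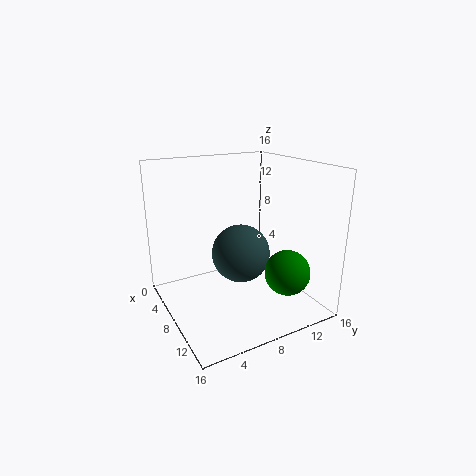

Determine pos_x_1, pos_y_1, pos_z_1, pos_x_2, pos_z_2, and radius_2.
pos_x_1 = 12
pos_y_1 = 12
pos_z_1 = 4.5
pos_x_2 = 6
pos_z_2 = 5
radius_2 = 3.5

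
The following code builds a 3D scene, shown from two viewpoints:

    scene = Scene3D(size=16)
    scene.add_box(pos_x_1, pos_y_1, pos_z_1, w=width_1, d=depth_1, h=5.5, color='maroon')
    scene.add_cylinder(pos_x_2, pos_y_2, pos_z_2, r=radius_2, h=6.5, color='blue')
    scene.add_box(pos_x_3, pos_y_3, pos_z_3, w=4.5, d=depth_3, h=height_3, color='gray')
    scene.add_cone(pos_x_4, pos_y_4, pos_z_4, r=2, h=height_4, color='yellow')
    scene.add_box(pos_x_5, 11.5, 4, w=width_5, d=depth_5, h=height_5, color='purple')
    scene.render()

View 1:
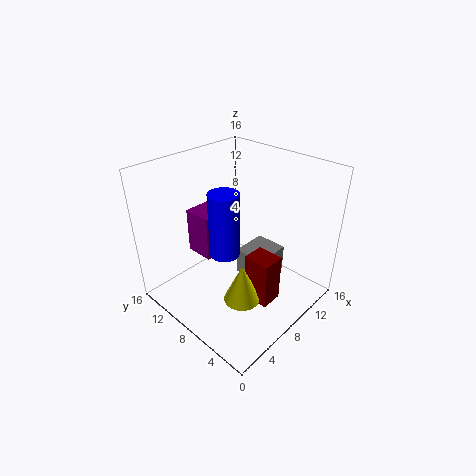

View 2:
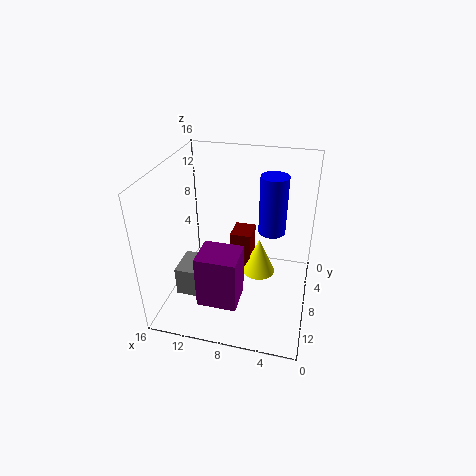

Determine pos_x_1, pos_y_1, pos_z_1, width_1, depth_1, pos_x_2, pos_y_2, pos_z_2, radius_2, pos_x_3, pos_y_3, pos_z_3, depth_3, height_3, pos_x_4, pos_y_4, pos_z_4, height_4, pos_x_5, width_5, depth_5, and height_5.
pos_x_1 = 7
pos_y_1 = 3
pos_z_1 = 1.5
width_1 = 2.5
depth_1 = 3
pos_x_2 = 4.5
pos_y_2 = 6.5
pos_z_2 = 8.5
radius_2 = 1.5
pos_x_3 = 10.5
pos_y_3 = 6.5
pos_z_3 = 0.5
depth_3 = 4
height_3 = 3.5
pos_x_4 = 6
pos_y_4 = 5.5
pos_z_4 = 2
height_4 = 4.5
pos_x_5 = 6.5
width_5 = 4
depth_5 = 3.5
height_5 = 5.5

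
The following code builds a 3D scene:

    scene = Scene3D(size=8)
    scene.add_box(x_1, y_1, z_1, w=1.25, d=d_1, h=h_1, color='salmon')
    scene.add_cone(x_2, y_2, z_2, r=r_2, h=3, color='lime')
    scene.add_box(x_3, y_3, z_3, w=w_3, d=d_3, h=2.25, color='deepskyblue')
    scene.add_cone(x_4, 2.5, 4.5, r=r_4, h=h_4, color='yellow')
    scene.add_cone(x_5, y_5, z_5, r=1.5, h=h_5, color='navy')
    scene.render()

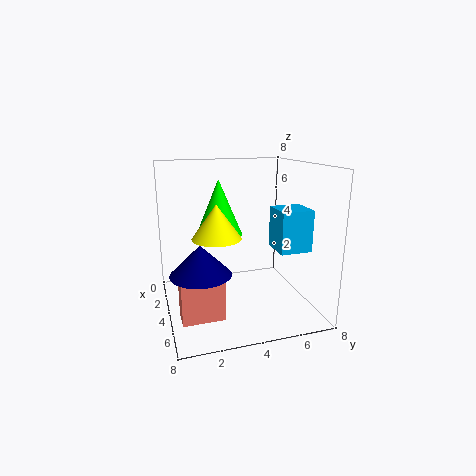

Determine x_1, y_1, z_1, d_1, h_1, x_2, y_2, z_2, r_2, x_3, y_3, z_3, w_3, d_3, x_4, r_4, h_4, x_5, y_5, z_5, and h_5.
x_1 = 4.75, y_1 = 0.5, z_1 = 0.25, d_1 = 2.25, h_1 = 2.75, x_2 = 3.75, y_2 = 3, z_2 = 4.25, r_2 = 1.25, x_3 = 4.25, y_3 = 5.75, z_3 = 3.5, w_3 = 1.75, d_3 = 1.75, x_4 = 5.25, r_4 = 1.25, h_4 = 1.75, x_5 = 6, y_5 = 1.5, z_5 = 3, h_5 = 1.5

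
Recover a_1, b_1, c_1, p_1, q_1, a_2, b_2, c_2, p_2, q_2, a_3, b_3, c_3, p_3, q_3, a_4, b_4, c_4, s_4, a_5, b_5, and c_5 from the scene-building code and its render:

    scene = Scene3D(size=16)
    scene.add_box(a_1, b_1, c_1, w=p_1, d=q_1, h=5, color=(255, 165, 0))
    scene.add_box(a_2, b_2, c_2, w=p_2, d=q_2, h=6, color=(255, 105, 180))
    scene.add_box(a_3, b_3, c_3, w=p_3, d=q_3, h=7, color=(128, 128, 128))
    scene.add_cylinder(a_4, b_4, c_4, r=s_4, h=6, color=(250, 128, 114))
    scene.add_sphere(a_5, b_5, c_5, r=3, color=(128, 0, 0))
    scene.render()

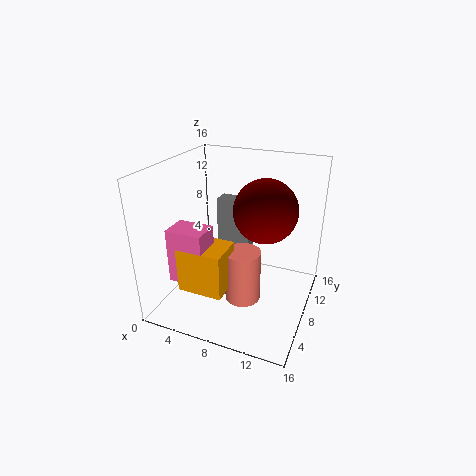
a_1 = 3; b_1 = 3; c_1 = 3; p_1 = 5; q_1 = 4; a_2 = 2; b_2 = 3; c_2 = 4; p_2 = 4; q_2 = 3; a_3 = 4; b_3 = 11; c_3 = 4; p_3 = 4; q_3 = 2; a_4 = 9; b_4 = 7; c_4 = 1; s_4 = 2; a_5 = 12; b_5 = 5; c_5 = 13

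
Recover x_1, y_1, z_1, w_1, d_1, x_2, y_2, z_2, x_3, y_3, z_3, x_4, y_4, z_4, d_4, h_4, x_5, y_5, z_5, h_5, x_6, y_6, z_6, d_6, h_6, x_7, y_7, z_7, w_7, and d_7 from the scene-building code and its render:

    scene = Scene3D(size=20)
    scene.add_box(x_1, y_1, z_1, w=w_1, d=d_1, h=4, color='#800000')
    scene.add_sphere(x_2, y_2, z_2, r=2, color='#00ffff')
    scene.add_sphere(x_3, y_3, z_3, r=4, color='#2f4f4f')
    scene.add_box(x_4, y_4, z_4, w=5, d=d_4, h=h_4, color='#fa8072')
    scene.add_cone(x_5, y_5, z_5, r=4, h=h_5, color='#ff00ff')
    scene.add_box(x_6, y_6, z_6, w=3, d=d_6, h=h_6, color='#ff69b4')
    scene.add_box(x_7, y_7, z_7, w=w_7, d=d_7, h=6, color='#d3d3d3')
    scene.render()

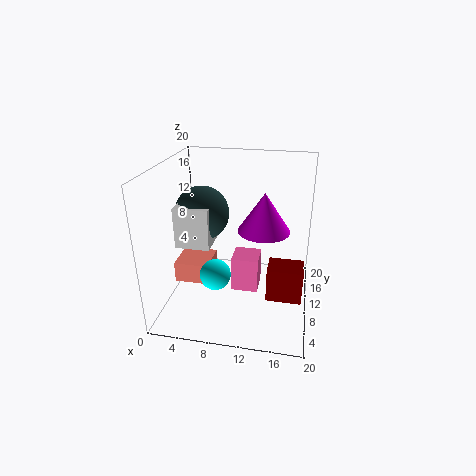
x_1 = 15; y_1 = 1; z_1 = 7; w_1 = 4; d_1 = 3; x_2 = 8; y_2 = 5; z_2 = 7; x_3 = 4; y_3 = 13; z_3 = 12; x_4 = 1; y_4 = 8; z_4 = 3; d_4 = 5; h_4 = 3; x_5 = 13; y_5 = 15; z_5 = 9; h_5 = 6; x_6 = 11; y_6 = 1; z_6 = 8; d_6 = 3; h_6 = 4; x_7 = 1; y_7 = 9; z_7 = 8; w_7 = 5; d_7 = 7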